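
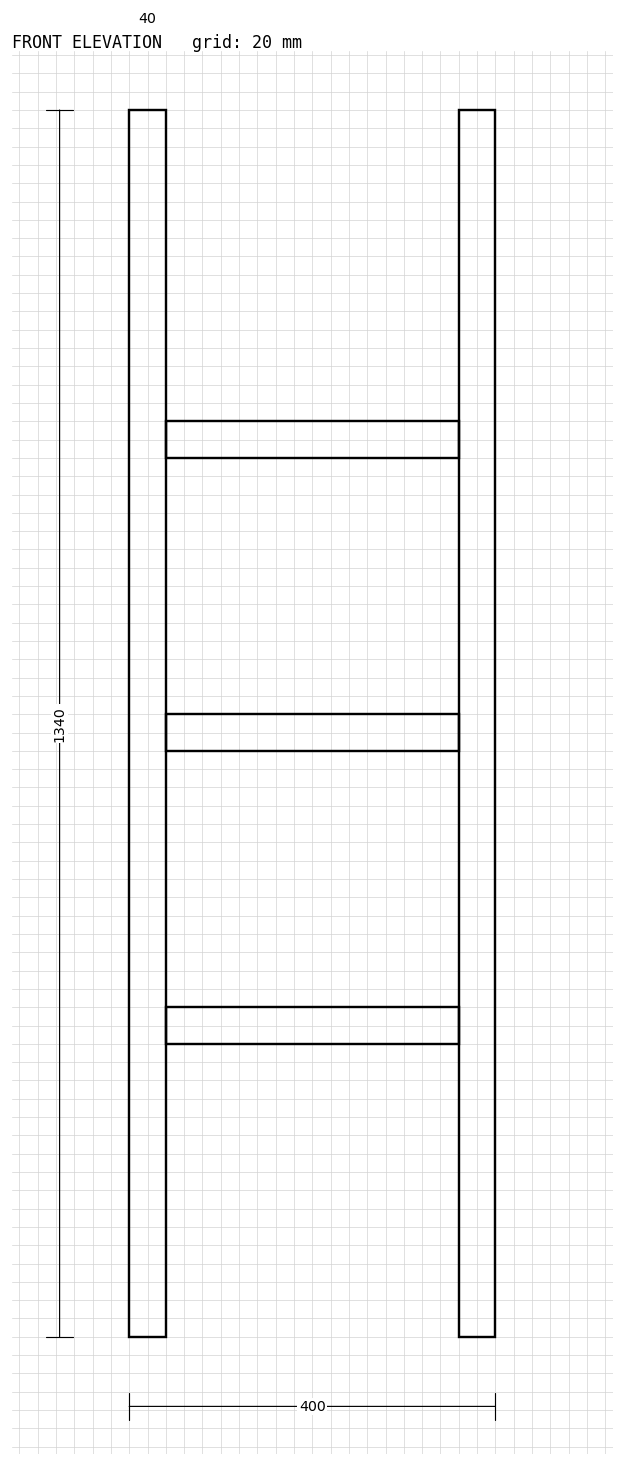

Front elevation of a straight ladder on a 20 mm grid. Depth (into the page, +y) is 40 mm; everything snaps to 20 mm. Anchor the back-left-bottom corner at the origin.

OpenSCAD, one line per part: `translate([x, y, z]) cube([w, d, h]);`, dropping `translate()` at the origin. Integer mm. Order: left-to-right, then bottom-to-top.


cube([40, 40, 1340]);
translate([40, 0, 320]) cube([320, 40, 40]);
translate([40, 0, 640]) cube([320, 40, 40]);
translate([40, 0, 960]) cube([320, 40, 40]);
translate([360, 0, 0]) cube([40, 40, 1340]);


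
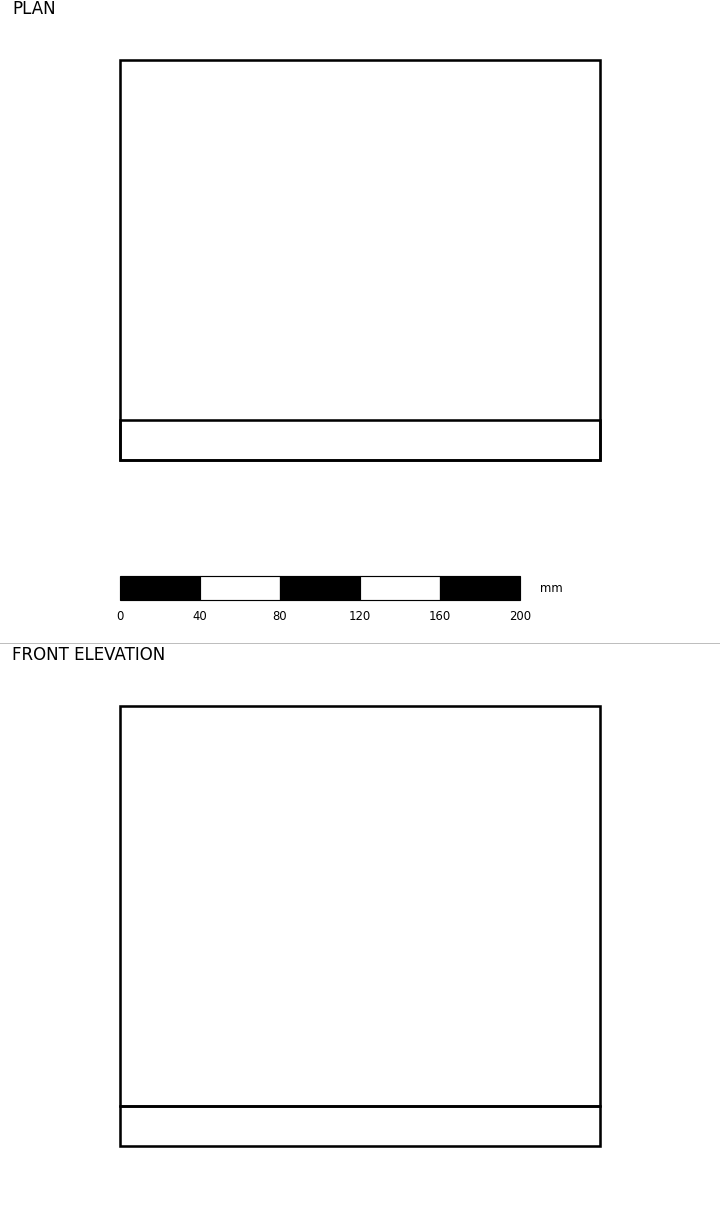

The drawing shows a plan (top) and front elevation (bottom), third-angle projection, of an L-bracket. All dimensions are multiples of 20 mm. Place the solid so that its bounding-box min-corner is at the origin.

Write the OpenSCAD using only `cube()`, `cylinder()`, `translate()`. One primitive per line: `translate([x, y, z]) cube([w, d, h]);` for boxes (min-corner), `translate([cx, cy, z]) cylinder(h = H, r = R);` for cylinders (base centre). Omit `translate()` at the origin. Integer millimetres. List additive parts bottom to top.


cube([240, 200, 20]);
translate([0, 0, 20]) cube([240, 20, 200]);


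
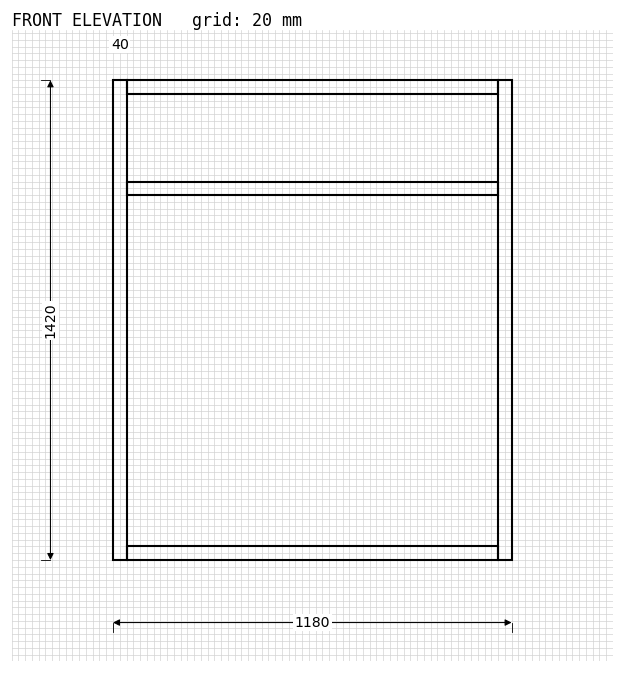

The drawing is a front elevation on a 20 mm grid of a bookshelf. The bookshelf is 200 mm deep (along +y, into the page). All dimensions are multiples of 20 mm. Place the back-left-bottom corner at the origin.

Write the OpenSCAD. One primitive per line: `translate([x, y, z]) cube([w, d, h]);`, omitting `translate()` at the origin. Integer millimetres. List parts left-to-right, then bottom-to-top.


cube([40, 200, 1420]);
translate([40, 0, 0]) cube([1100, 200, 40]);
translate([40, 0, 1080]) cube([1100, 200, 40]);
translate([40, 0, 1380]) cube([1100, 200, 40]);
translate([1140, 0, 0]) cube([40, 200, 1420]);


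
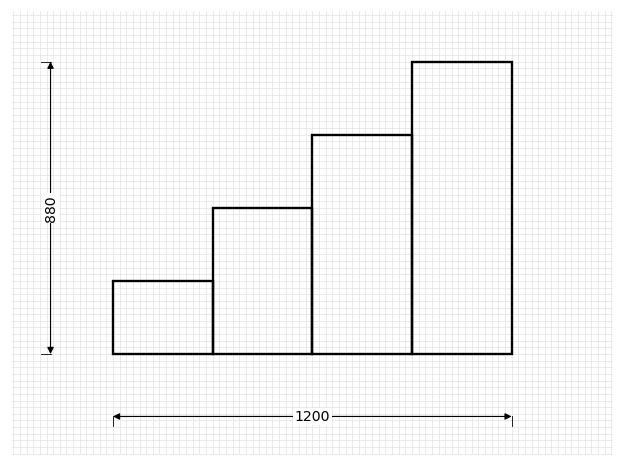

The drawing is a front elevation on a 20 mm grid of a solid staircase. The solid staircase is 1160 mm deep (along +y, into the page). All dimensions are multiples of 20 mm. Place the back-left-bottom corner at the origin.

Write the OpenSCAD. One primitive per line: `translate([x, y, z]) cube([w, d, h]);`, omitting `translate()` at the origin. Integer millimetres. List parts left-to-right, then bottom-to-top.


cube([300, 1160, 220]);
translate([300, 0, 0]) cube([300, 1160, 440]);
translate([600, 0, 0]) cube([300, 1160, 660]);
translate([900, 0, 0]) cube([300, 1160, 880]);


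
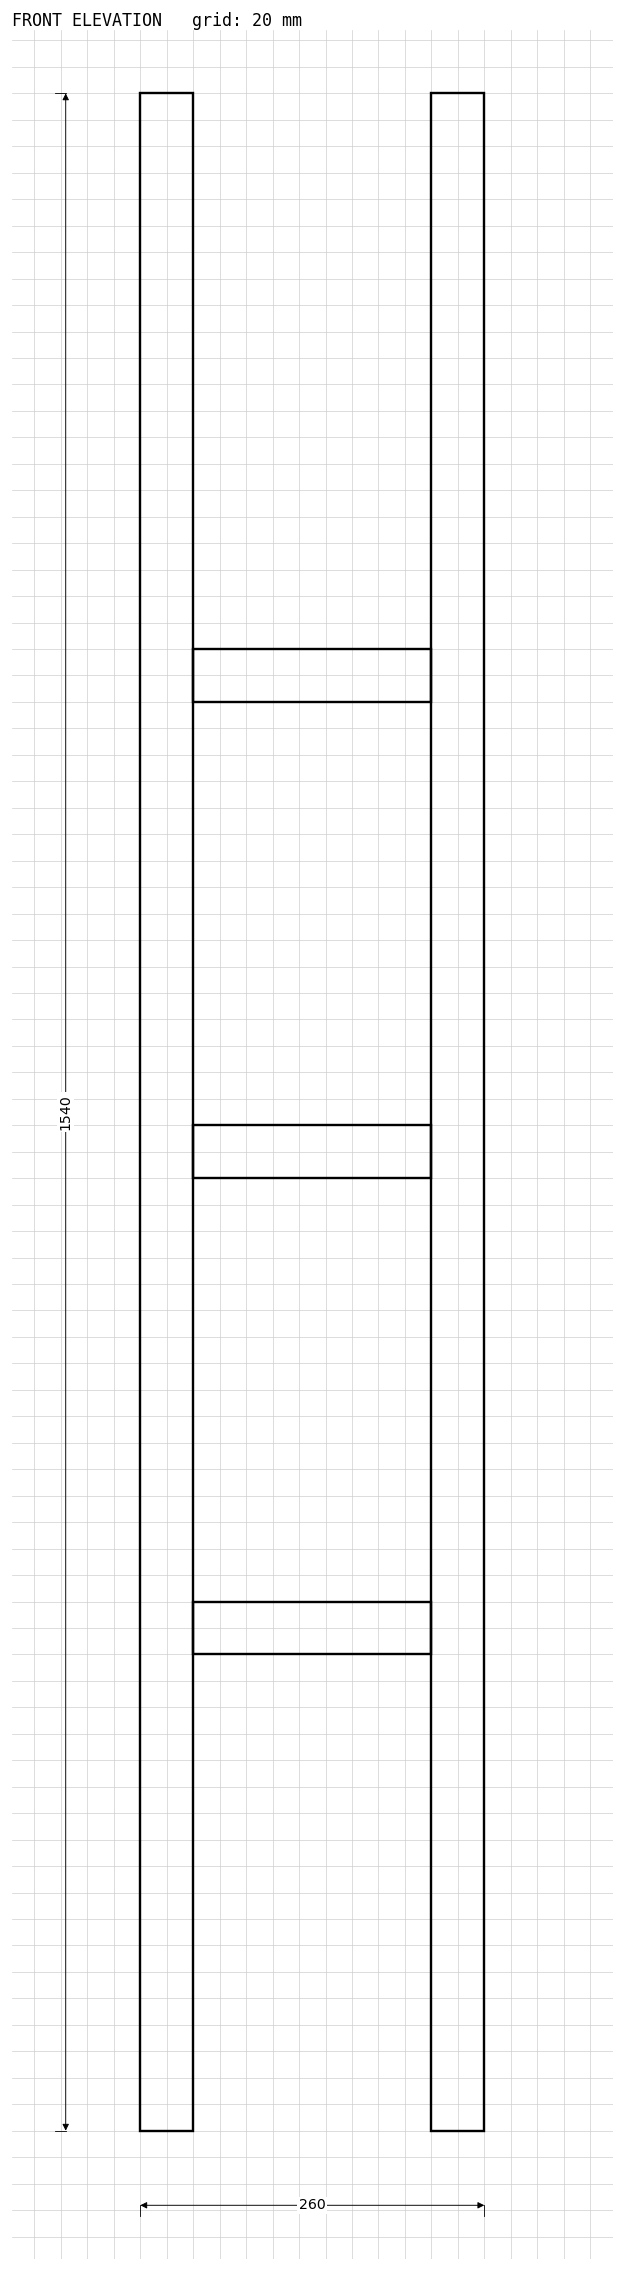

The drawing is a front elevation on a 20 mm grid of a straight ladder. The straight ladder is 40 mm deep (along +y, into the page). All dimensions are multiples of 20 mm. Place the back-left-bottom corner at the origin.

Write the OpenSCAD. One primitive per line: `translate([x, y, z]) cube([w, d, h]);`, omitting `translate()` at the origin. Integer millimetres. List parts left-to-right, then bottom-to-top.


cube([40, 40, 1540]);
translate([40, 0, 360]) cube([180, 40, 40]);
translate([40, 0, 720]) cube([180, 40, 40]);
translate([40, 0, 1080]) cube([180, 40, 40]);
translate([220, 0, 0]) cube([40, 40, 1540]);


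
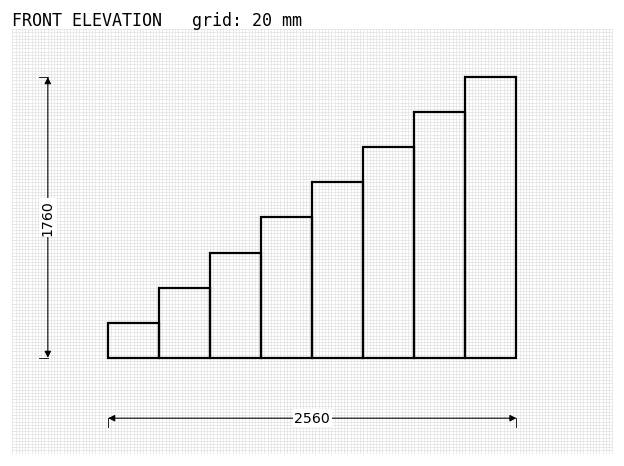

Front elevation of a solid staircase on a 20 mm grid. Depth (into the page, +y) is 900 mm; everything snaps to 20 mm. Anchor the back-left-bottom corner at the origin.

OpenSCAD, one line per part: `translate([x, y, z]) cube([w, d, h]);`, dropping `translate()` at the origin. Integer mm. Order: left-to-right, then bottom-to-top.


cube([320, 900, 220]);
translate([320, 0, 0]) cube([320, 900, 440]);
translate([640, 0, 0]) cube([320, 900, 660]);
translate([960, 0, 0]) cube([320, 900, 880]);
translate([1280, 0, 0]) cube([320, 900, 1100]);
translate([1600, 0, 0]) cube([320, 900, 1320]);
translate([1920, 0, 0]) cube([320, 900, 1540]);
translate([2240, 0, 0]) cube([320, 900, 1760]);


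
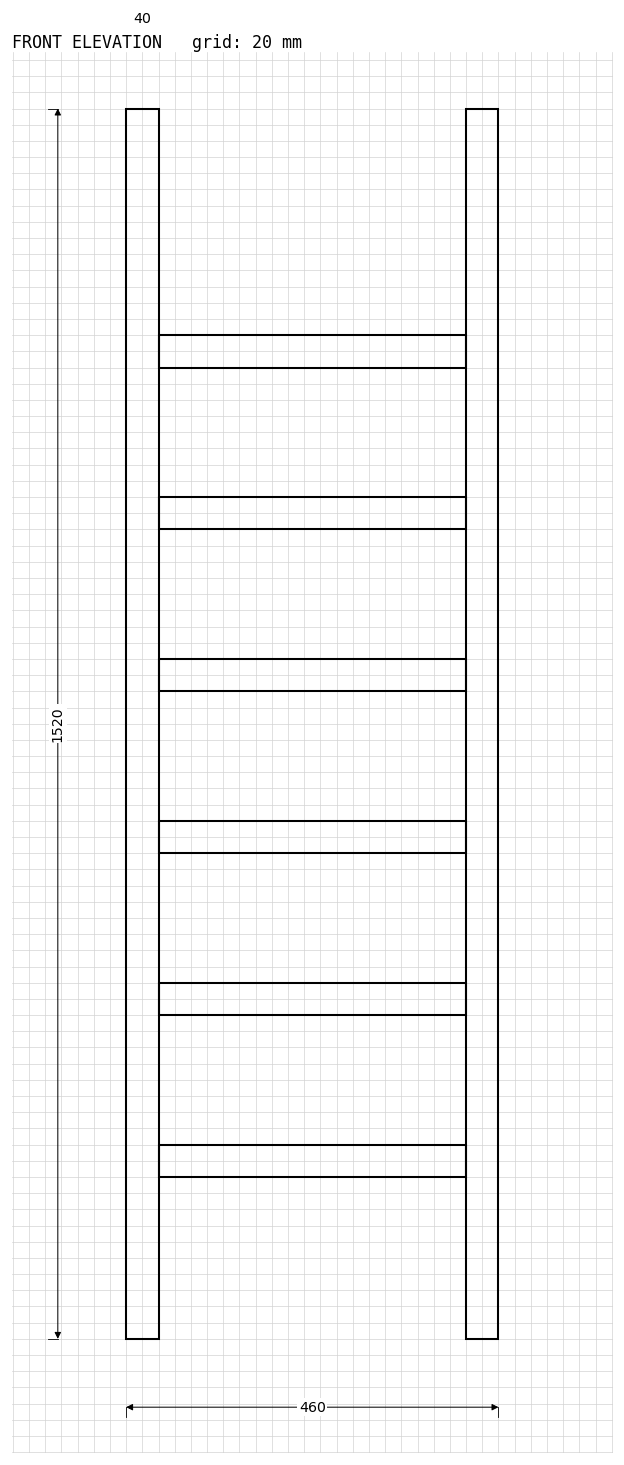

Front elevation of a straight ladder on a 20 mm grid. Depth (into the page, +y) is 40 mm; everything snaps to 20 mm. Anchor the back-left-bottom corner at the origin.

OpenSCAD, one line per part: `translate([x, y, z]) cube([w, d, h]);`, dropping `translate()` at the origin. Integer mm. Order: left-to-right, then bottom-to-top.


cube([40, 40, 1520]);
translate([40, 0, 200]) cube([380, 40, 40]);
translate([40, 0, 400]) cube([380, 40, 40]);
translate([40, 0, 600]) cube([380, 40, 40]);
translate([40, 0, 800]) cube([380, 40, 40]);
translate([40, 0, 1000]) cube([380, 40, 40]);
translate([40, 0, 1200]) cube([380, 40, 40]);
translate([420, 0, 0]) cube([40, 40, 1520]);


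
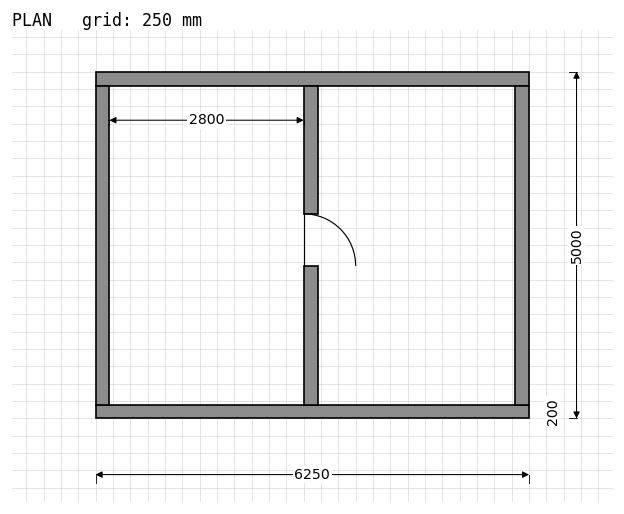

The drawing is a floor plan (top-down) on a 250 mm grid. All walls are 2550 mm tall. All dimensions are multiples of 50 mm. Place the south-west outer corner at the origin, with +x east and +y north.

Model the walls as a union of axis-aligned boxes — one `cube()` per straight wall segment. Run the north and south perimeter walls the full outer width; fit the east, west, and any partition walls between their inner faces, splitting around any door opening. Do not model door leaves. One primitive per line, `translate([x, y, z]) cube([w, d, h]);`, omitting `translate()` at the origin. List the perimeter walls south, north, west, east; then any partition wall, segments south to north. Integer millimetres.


cube([6250, 200, 2550]);
translate([0, 4800, 0]) cube([6250, 200, 2550]);
translate([0, 200, 0]) cube([200, 4600, 2550]);
translate([6050, 200, 0]) cube([200, 4600, 2550]);
translate([3000, 200, 0]) cube([200, 2000, 2550]);
translate([3000, 2950, 0]) cube([200, 1850, 2550]);


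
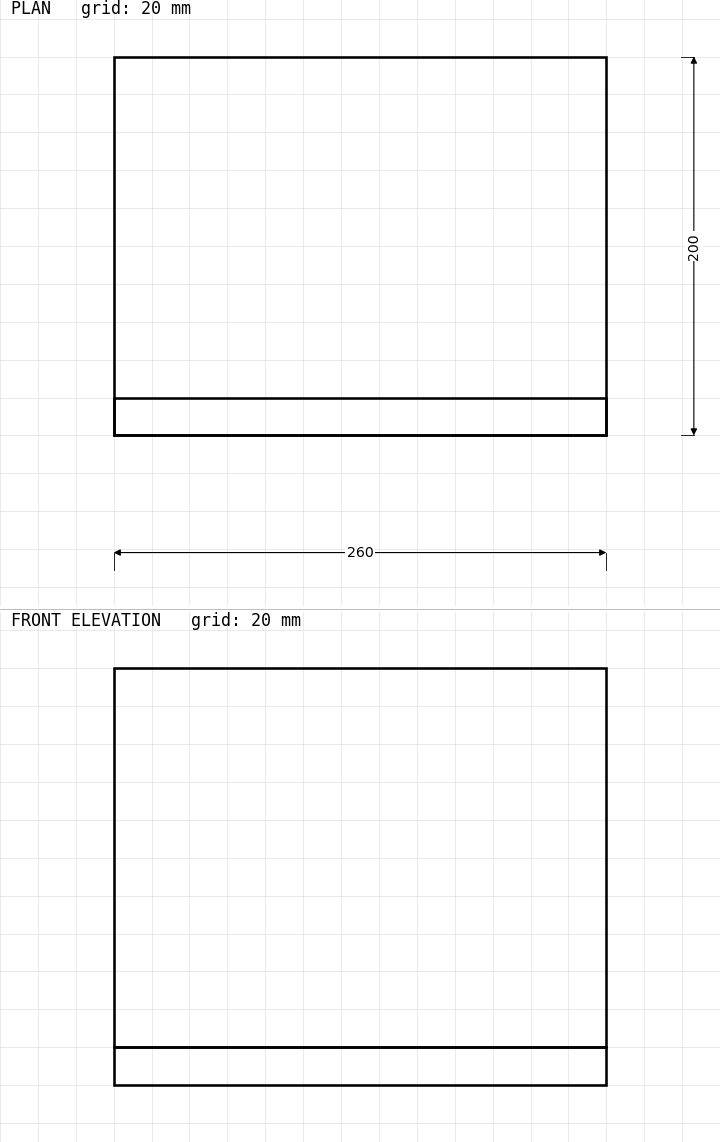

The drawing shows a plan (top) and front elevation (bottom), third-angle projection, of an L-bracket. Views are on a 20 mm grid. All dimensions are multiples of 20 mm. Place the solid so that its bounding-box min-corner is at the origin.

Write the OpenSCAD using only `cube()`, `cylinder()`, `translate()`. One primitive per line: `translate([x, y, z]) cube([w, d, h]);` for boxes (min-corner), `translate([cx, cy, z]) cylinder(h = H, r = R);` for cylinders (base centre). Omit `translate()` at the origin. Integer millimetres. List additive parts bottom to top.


cube([260, 200, 20]);
translate([0, 0, 20]) cube([260, 20, 200]);


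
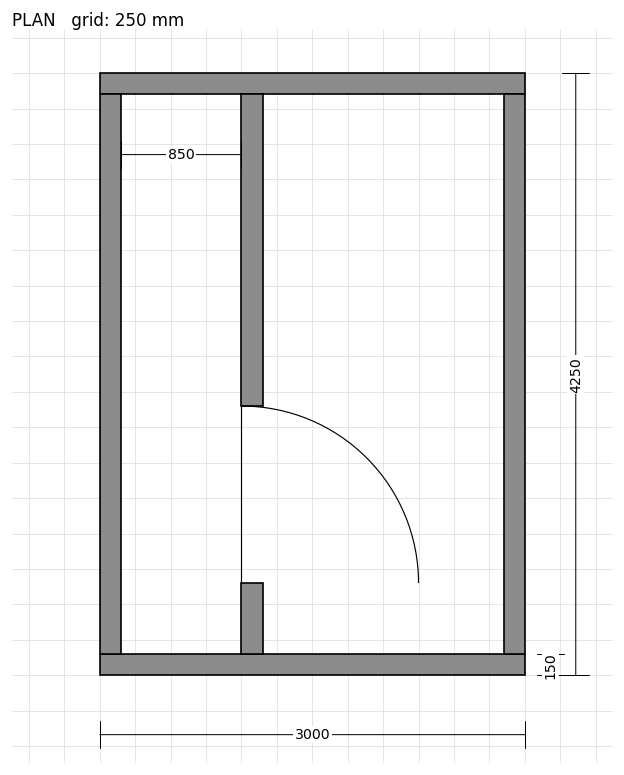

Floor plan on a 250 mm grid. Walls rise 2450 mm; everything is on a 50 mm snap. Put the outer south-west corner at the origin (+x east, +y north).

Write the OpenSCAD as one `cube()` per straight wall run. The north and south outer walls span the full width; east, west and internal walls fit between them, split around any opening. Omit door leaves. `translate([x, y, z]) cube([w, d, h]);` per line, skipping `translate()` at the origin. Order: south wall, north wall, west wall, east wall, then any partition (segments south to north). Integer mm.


cube([3000, 150, 2450]);
translate([0, 4100, 0]) cube([3000, 150, 2450]);
translate([0, 150, 0]) cube([150, 3950, 2450]);
translate([2850, 150, 0]) cube([150, 3950, 2450]);
translate([1000, 150, 0]) cube([150, 500, 2450]);
translate([1000, 1900, 0]) cube([150, 2200, 2450]);


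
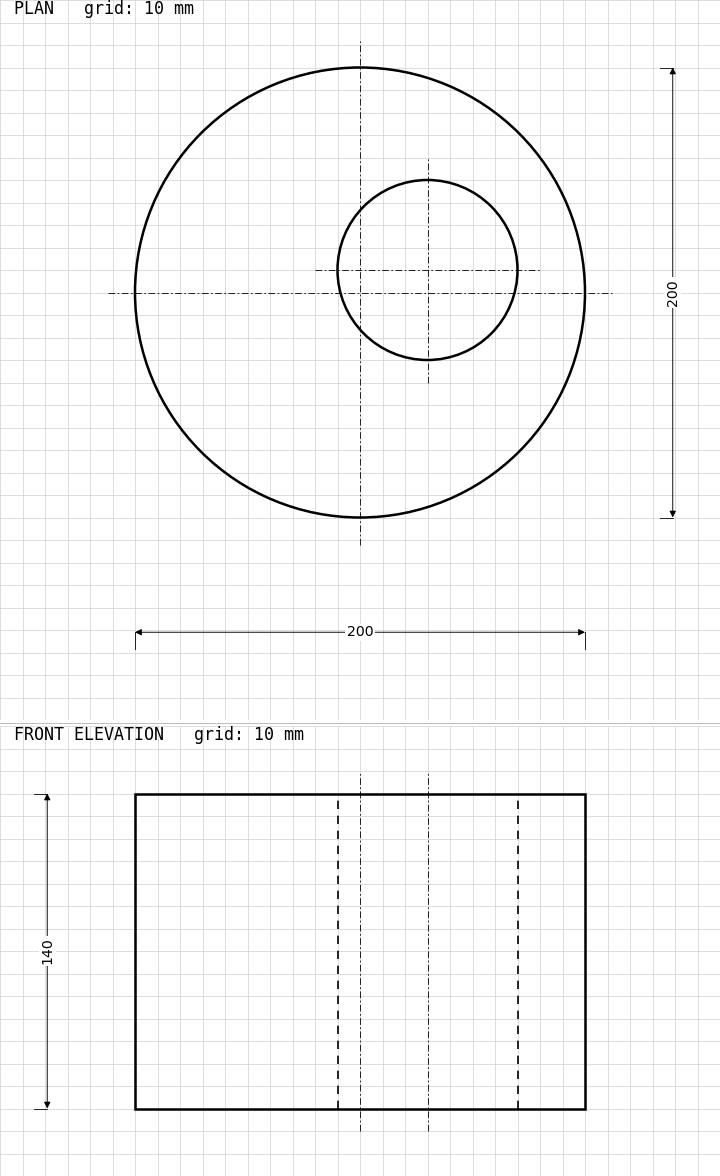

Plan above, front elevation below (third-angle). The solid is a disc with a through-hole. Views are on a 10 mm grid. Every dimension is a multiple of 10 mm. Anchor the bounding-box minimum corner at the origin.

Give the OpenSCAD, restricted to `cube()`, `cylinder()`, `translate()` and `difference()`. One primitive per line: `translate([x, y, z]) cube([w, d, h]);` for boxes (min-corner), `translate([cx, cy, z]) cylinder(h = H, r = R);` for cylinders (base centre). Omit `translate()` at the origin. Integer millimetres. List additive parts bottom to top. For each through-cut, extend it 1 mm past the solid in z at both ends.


difference() {
  translate([100, 100, 0]) cylinder(h = 140, r = 100);
  translate([130, 110, -1]) cylinder(h = 142, r = 40);
}


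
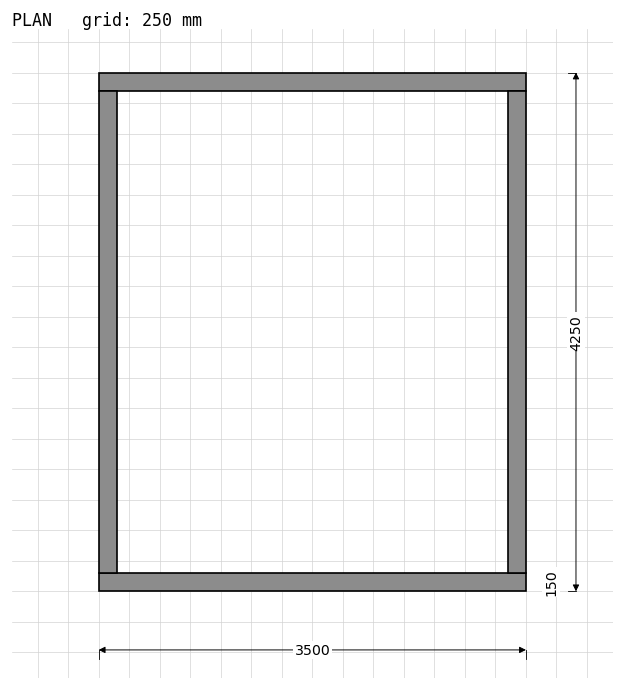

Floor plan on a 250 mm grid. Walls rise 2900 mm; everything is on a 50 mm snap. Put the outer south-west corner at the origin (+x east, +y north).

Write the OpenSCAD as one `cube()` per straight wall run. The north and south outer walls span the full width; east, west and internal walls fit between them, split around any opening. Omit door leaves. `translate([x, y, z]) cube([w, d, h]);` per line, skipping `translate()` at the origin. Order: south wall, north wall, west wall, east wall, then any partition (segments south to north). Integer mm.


cube([3500, 150, 2900]);
translate([0, 4100, 0]) cube([3500, 150, 2900]);
translate([0, 150, 0]) cube([150, 3950, 2900]);
translate([3350, 150, 0]) cube([150, 3950, 2900]);


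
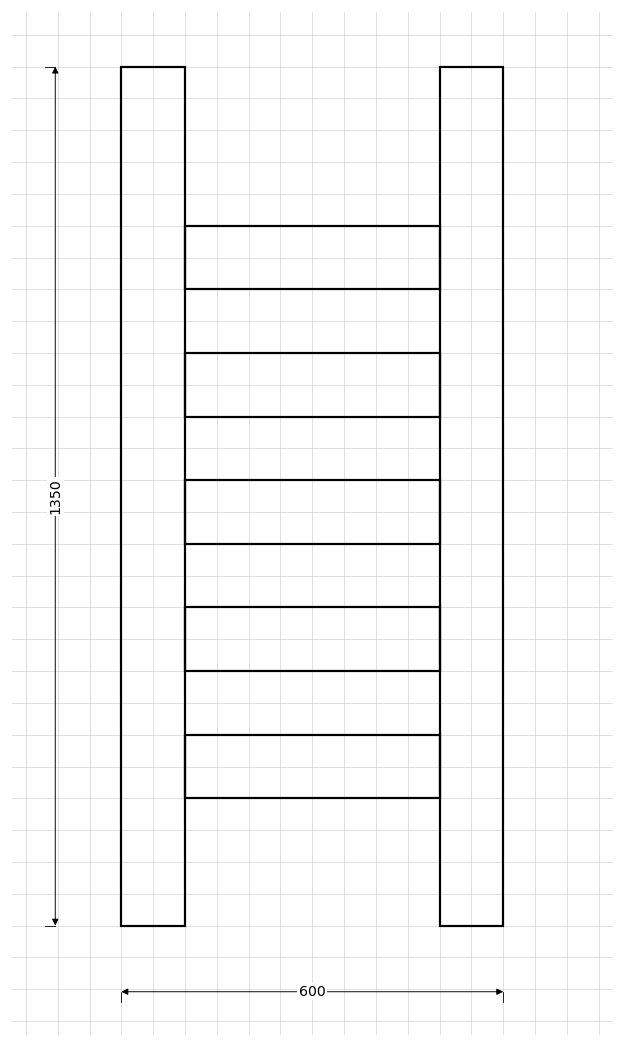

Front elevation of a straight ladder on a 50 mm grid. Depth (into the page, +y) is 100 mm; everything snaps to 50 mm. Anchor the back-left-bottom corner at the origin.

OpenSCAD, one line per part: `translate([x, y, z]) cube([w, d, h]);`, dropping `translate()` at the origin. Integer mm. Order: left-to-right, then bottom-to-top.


cube([100, 100, 1350]);
translate([100, 0, 200]) cube([400, 100, 100]);
translate([100, 0, 400]) cube([400, 100, 100]);
translate([100, 0, 600]) cube([400, 100, 100]);
translate([100, 0, 800]) cube([400, 100, 100]);
translate([100, 0, 1000]) cube([400, 100, 100]);
translate([500, 0, 0]) cube([100, 100, 1350]);


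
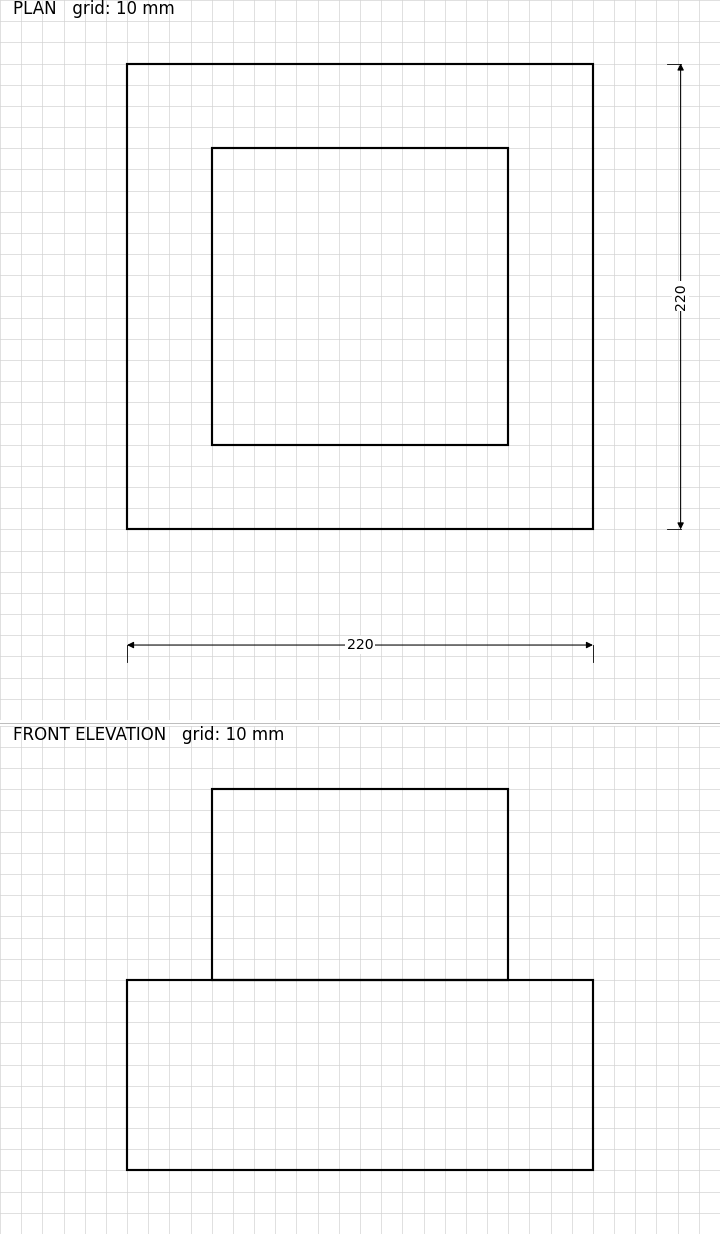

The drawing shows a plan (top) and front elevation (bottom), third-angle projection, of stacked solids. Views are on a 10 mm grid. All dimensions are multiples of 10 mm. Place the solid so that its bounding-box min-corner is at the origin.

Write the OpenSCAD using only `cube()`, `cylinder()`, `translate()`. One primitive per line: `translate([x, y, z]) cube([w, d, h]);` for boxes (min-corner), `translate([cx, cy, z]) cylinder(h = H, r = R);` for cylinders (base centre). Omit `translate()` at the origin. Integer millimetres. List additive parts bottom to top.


cube([220, 220, 90]);
translate([40, 40, 90]) cube([140, 140, 90]);


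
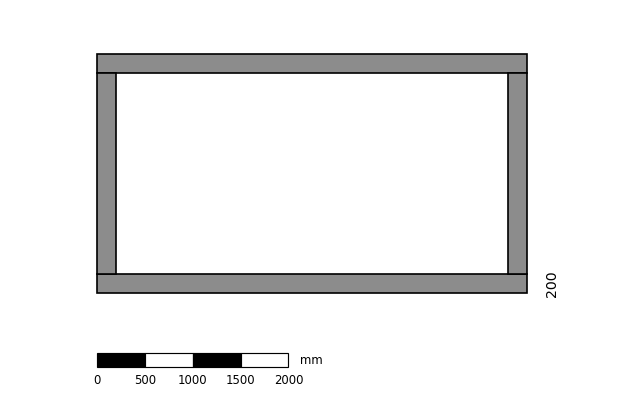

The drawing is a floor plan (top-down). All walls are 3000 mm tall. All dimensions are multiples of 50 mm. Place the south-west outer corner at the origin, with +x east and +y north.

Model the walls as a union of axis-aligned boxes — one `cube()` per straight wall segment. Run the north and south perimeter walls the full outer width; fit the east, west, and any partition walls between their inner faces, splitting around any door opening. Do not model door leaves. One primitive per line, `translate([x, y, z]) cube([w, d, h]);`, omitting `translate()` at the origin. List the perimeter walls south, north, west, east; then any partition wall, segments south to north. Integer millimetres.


cube([4500, 200, 3000]);
translate([0, 2300, 0]) cube([4500, 200, 3000]);
translate([0, 200, 0]) cube([200, 2100, 3000]);
translate([4300, 200, 0]) cube([200, 2100, 3000]);


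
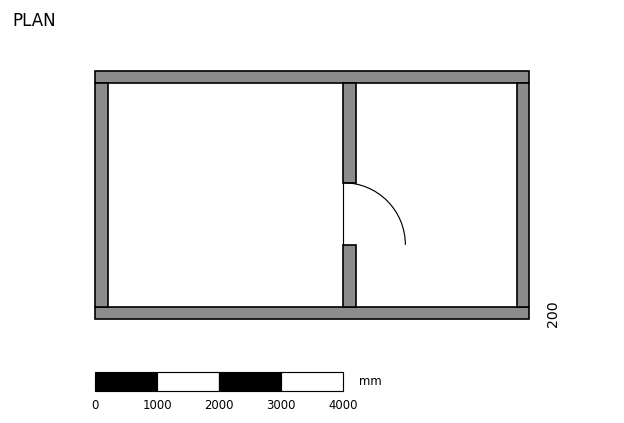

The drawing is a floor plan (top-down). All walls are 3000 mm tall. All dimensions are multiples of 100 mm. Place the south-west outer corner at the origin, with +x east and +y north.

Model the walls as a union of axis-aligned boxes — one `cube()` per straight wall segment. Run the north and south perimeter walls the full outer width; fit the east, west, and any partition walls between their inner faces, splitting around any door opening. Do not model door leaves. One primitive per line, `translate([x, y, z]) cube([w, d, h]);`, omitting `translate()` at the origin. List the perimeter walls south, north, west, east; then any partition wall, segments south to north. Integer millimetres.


cube([7000, 200, 3000]);
translate([0, 3800, 0]) cube([7000, 200, 3000]);
translate([0, 200, 0]) cube([200, 3600, 3000]);
translate([6800, 200, 0]) cube([200, 3600, 3000]);
translate([4000, 200, 0]) cube([200, 1000, 3000]);
translate([4000, 2200, 0]) cube([200, 1600, 3000]);


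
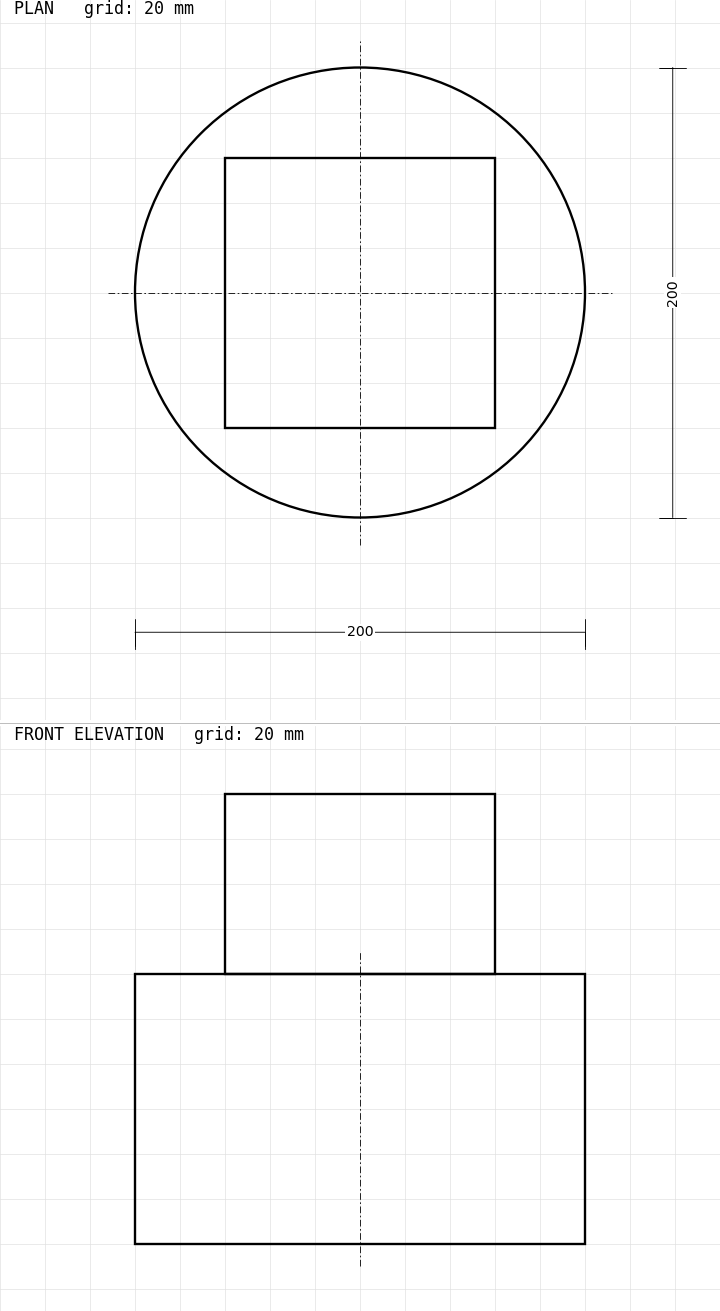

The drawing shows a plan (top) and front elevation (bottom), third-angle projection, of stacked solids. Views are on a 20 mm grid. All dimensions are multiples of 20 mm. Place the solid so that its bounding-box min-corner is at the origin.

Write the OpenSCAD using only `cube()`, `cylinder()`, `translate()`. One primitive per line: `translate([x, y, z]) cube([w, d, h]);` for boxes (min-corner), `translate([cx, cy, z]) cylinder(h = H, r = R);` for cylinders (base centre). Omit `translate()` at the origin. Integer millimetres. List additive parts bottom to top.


translate([100, 100, 0]) cylinder(h = 120, r = 100);
translate([40, 40, 120]) cube([120, 120, 80]);


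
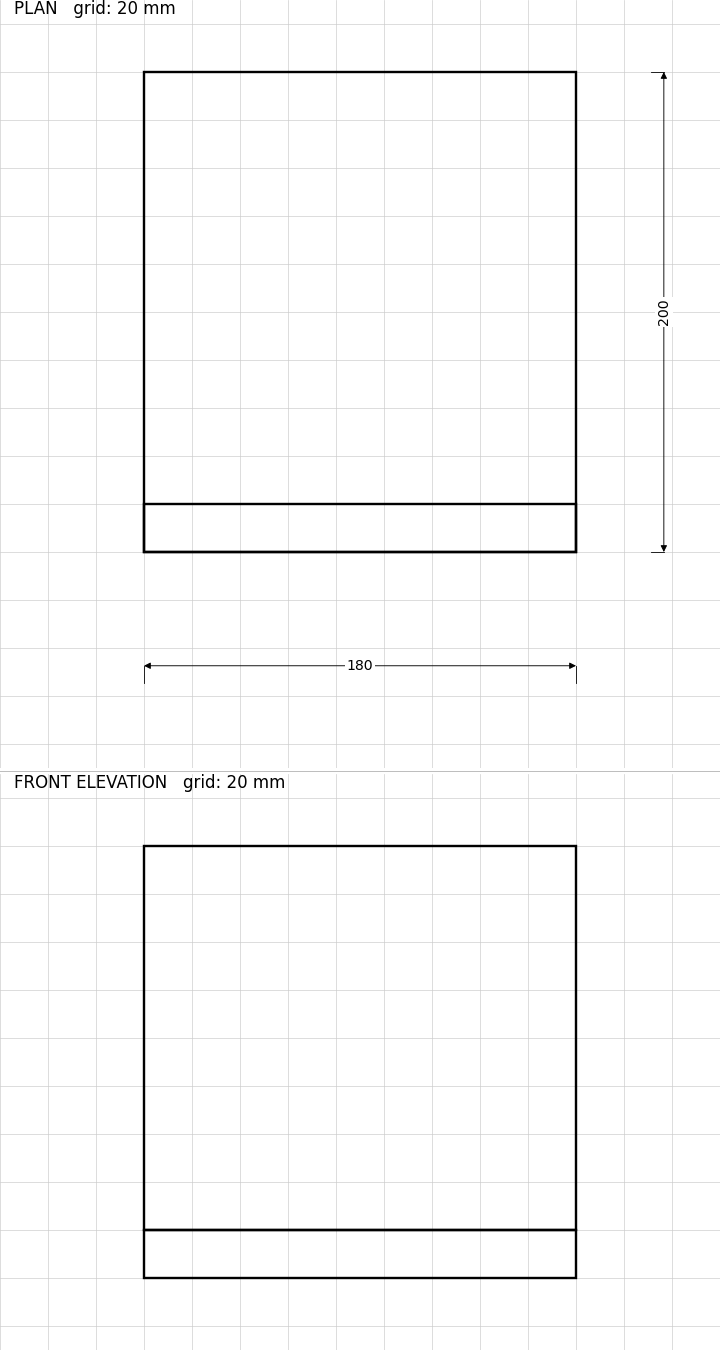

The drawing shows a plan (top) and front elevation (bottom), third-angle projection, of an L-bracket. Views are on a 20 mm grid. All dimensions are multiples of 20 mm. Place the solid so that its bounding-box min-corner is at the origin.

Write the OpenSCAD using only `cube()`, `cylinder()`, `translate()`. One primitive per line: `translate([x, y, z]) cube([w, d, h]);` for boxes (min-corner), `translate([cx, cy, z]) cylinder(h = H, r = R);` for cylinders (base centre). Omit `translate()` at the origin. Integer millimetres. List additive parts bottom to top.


cube([180, 200, 20]);
translate([0, 0, 20]) cube([180, 20, 160]);


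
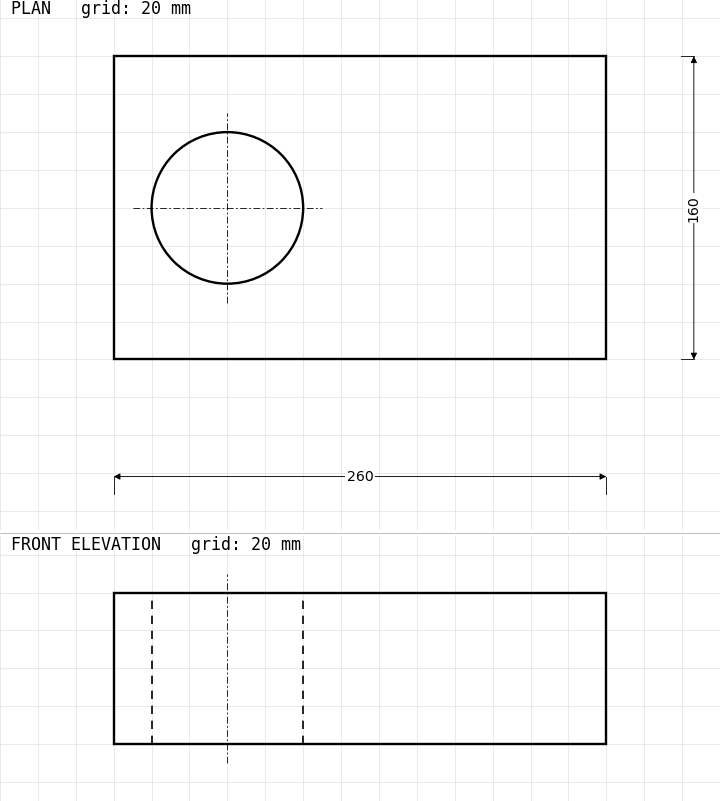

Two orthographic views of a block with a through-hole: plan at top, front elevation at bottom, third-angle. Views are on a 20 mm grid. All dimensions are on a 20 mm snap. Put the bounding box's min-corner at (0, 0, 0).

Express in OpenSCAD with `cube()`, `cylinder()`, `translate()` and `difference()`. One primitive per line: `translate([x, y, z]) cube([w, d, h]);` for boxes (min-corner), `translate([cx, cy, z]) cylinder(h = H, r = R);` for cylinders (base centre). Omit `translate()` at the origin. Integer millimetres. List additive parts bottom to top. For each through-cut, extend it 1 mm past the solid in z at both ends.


difference() {
  cube([260, 160, 80]);
  translate([60, 80, -1]) cylinder(h = 82, r = 40);
}


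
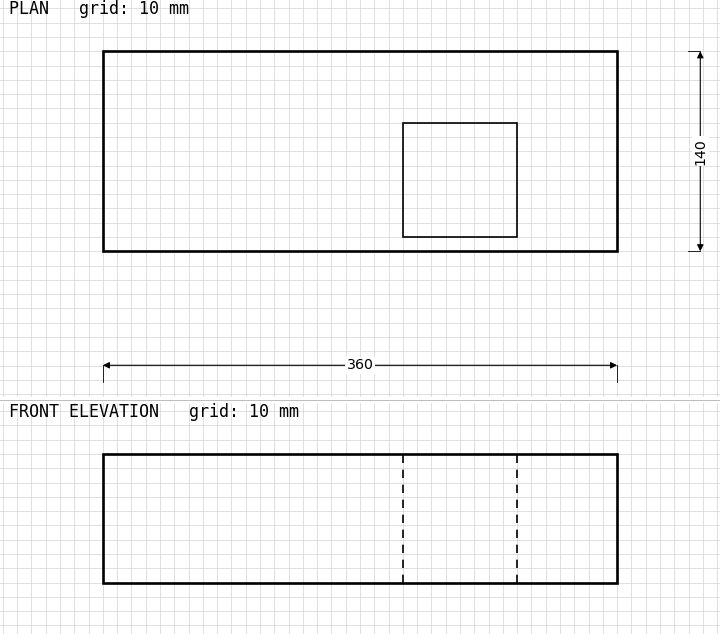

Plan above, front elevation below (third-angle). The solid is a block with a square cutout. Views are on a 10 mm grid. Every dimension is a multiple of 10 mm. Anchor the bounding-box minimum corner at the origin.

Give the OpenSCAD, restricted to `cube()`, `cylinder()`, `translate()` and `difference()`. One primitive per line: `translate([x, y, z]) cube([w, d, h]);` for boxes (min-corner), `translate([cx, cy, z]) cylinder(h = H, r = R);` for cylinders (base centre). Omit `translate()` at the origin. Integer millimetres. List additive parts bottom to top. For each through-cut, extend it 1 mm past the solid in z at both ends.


difference() {
  cube([360, 140, 90]);
  translate([210, 10, -1]) cube([80, 80, 92]);
}


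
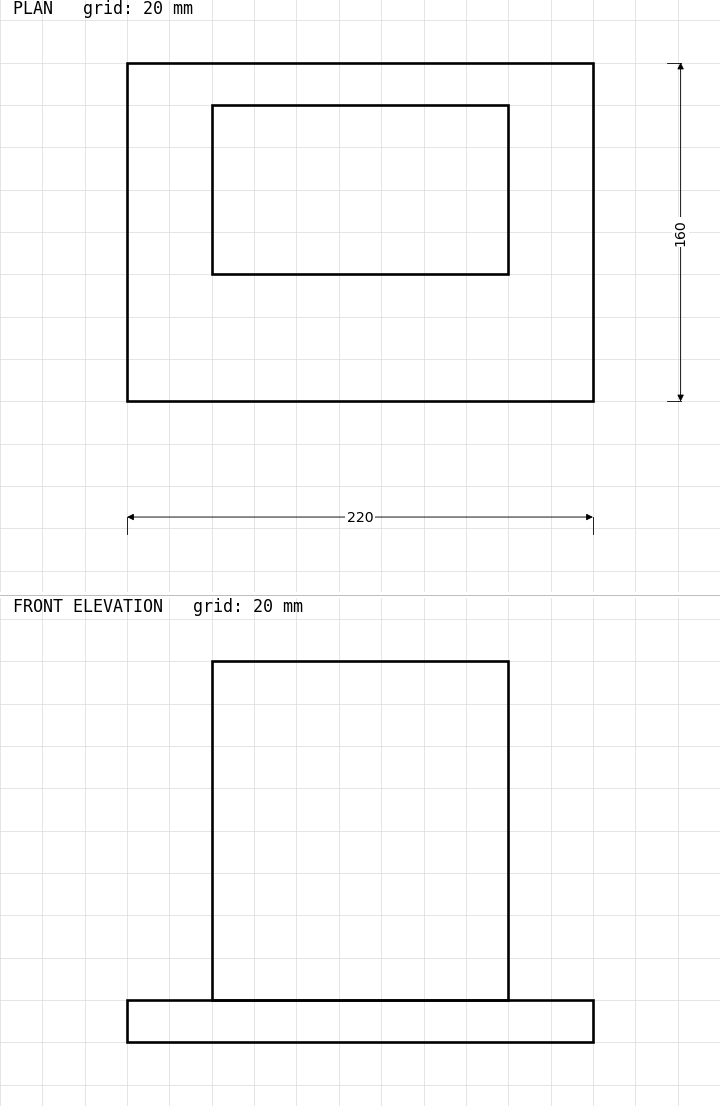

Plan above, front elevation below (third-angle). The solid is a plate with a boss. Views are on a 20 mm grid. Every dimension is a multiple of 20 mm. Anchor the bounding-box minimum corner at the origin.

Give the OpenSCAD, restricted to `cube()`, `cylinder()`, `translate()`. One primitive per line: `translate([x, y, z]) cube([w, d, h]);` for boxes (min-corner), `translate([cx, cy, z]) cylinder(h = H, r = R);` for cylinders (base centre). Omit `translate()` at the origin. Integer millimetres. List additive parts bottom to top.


cube([220, 160, 20]);
translate([40, 60, 20]) cube([140, 80, 160]);


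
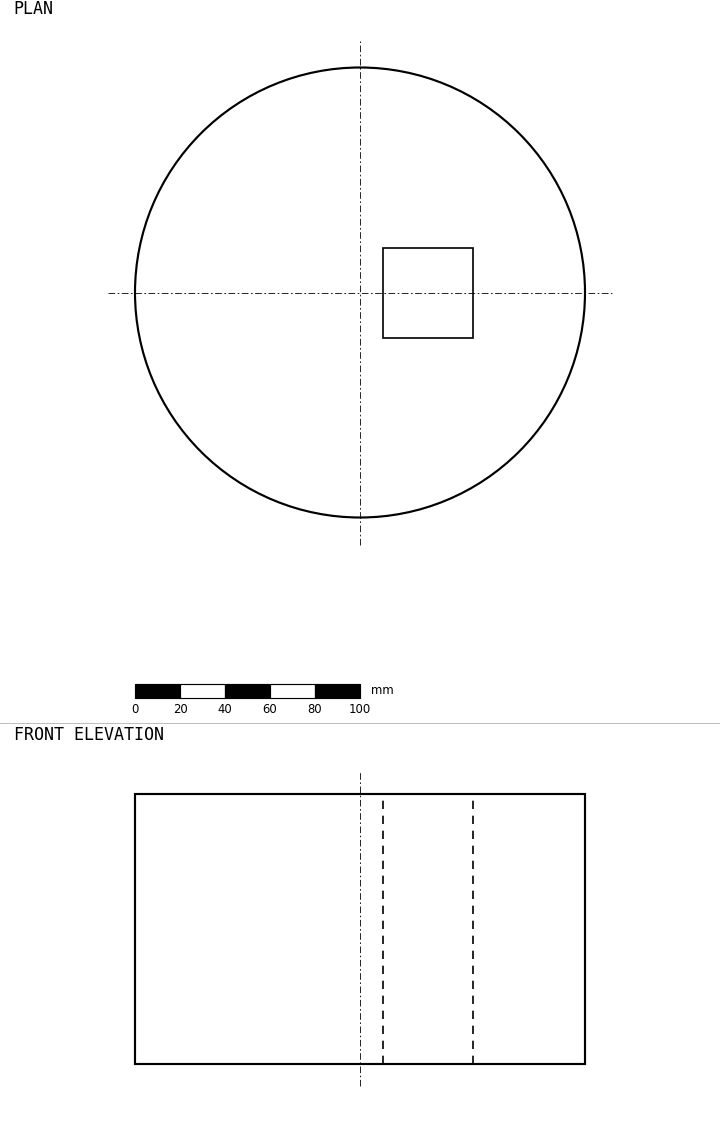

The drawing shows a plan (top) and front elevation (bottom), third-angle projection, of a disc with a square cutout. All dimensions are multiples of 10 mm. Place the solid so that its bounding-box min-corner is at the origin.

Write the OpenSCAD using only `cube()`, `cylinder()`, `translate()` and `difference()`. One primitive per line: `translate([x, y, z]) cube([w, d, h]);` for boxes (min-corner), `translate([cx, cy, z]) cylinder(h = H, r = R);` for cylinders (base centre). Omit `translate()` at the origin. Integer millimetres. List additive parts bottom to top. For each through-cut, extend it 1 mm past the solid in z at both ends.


difference() {
  translate([100, 100, 0]) cylinder(h = 120, r = 100);
  translate([110, 80, -1]) cube([40, 40, 122]);
}


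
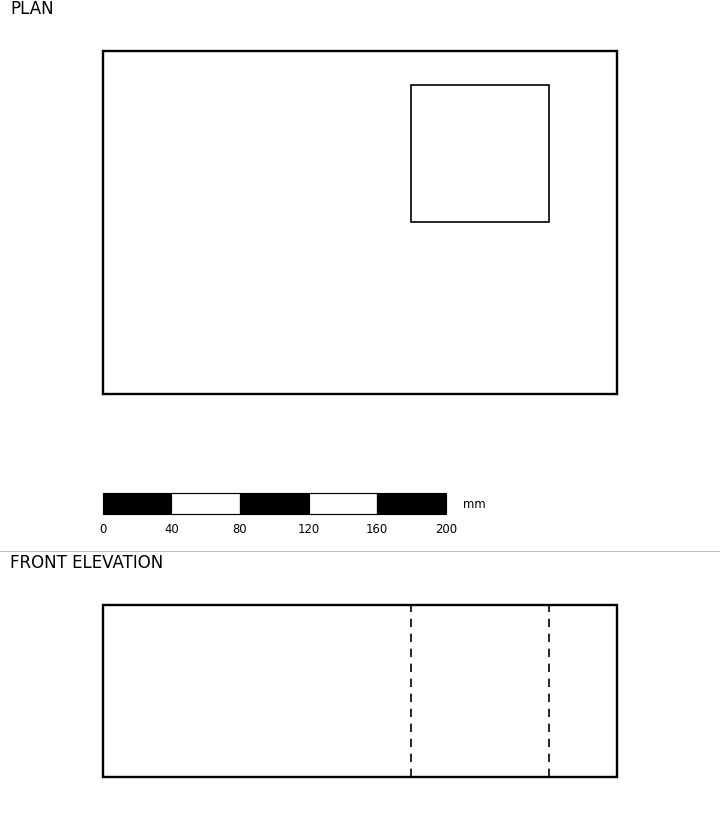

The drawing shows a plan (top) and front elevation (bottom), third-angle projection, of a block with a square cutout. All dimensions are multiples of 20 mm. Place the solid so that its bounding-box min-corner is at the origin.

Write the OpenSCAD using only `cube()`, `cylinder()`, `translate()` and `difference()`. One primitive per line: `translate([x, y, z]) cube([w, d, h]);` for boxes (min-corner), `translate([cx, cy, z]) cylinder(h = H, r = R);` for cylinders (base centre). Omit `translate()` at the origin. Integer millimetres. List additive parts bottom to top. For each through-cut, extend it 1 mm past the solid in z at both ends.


difference() {
  cube([300, 200, 100]);
  translate([180, 100, -1]) cube([80, 80, 102]);
}


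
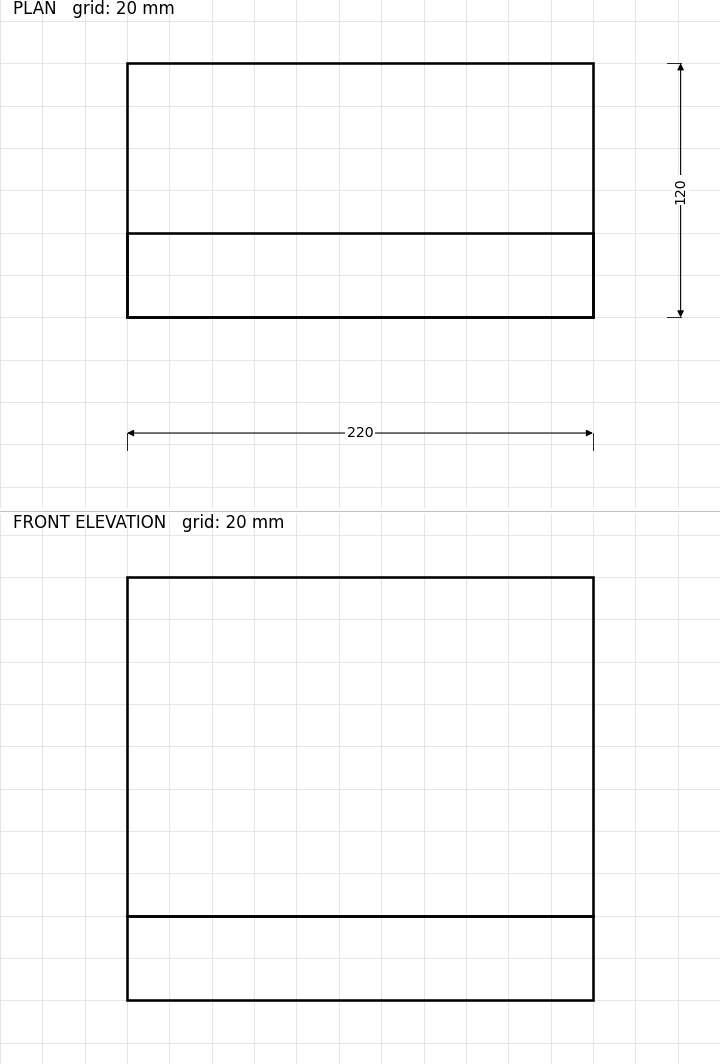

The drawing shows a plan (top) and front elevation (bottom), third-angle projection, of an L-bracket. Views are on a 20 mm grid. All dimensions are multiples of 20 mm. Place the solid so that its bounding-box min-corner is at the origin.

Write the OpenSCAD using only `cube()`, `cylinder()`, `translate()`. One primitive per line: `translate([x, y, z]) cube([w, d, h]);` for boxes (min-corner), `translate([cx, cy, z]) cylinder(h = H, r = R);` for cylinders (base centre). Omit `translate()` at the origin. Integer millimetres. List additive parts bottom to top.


cube([220, 120, 40]);
translate([0, 0, 40]) cube([220, 40, 160]);


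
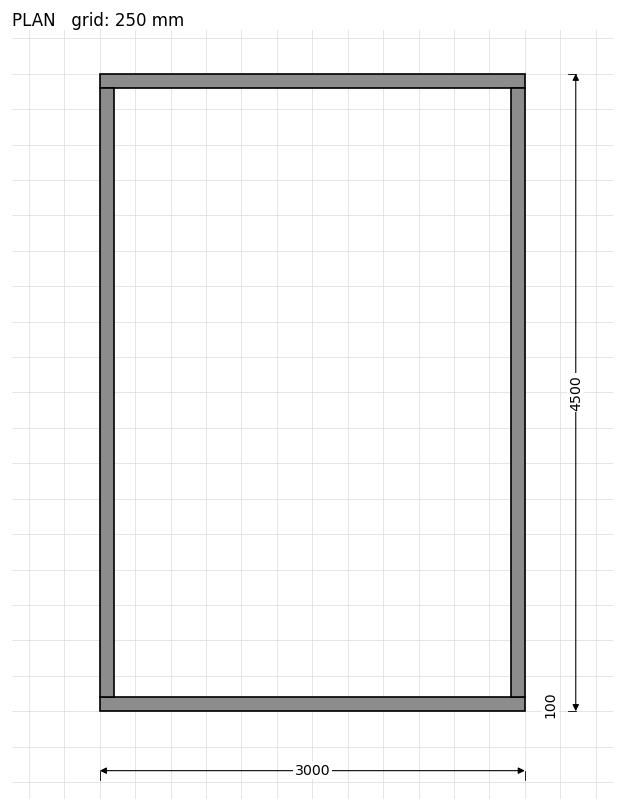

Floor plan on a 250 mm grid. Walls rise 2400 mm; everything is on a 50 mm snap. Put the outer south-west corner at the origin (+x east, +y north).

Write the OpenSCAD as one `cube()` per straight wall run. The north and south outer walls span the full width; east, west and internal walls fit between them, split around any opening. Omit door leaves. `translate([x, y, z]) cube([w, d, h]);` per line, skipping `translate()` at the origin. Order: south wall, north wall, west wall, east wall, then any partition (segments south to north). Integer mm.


cube([3000, 100, 2400]);
translate([0, 4400, 0]) cube([3000, 100, 2400]);
translate([0, 100, 0]) cube([100, 4300, 2400]);
translate([2900, 100, 0]) cube([100, 4300, 2400]);


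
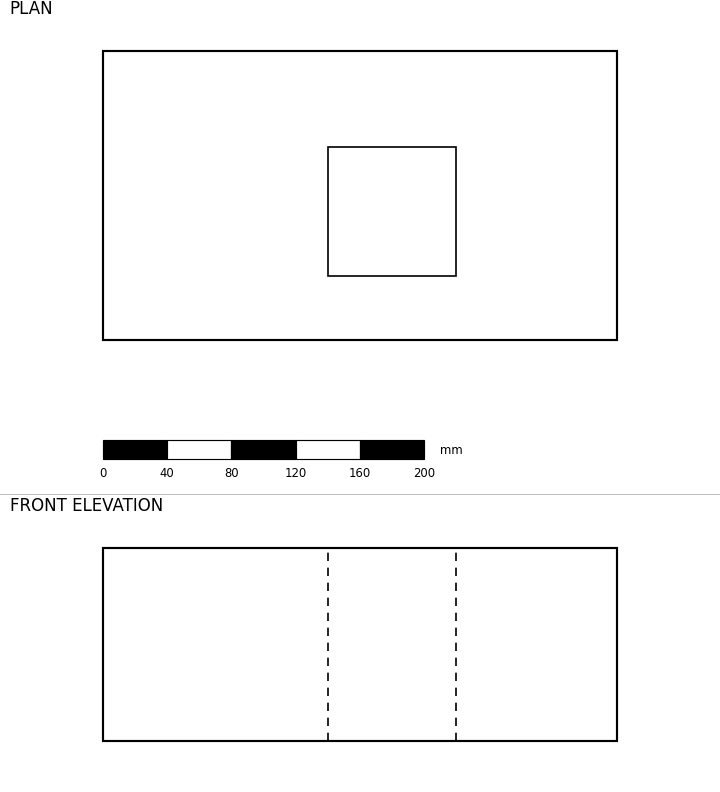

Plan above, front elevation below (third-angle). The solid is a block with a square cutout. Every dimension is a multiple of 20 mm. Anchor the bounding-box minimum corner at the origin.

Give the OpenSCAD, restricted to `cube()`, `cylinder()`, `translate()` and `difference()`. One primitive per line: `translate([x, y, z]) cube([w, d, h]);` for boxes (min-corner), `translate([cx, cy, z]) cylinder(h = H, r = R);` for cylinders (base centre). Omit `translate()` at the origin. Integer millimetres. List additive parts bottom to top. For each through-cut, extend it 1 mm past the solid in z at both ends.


difference() {
  cube([320, 180, 120]);
  translate([140, 40, -1]) cube([80, 80, 122]);
}


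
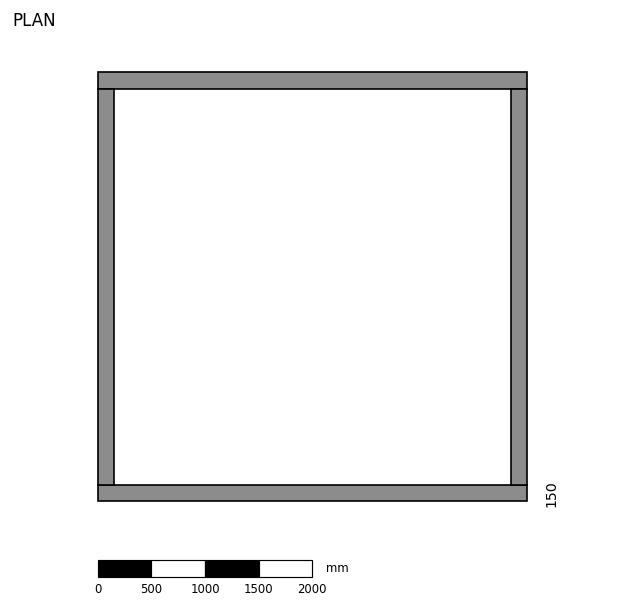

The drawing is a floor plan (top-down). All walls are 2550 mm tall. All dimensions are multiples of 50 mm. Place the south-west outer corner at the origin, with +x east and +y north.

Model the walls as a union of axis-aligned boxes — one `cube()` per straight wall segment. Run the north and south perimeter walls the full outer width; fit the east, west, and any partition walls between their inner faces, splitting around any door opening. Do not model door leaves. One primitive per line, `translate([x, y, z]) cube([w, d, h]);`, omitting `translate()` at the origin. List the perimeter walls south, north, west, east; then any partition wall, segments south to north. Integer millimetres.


cube([4000, 150, 2550]);
translate([0, 3850, 0]) cube([4000, 150, 2550]);
translate([0, 150, 0]) cube([150, 3700, 2550]);
translate([3850, 150, 0]) cube([150, 3700, 2550]);


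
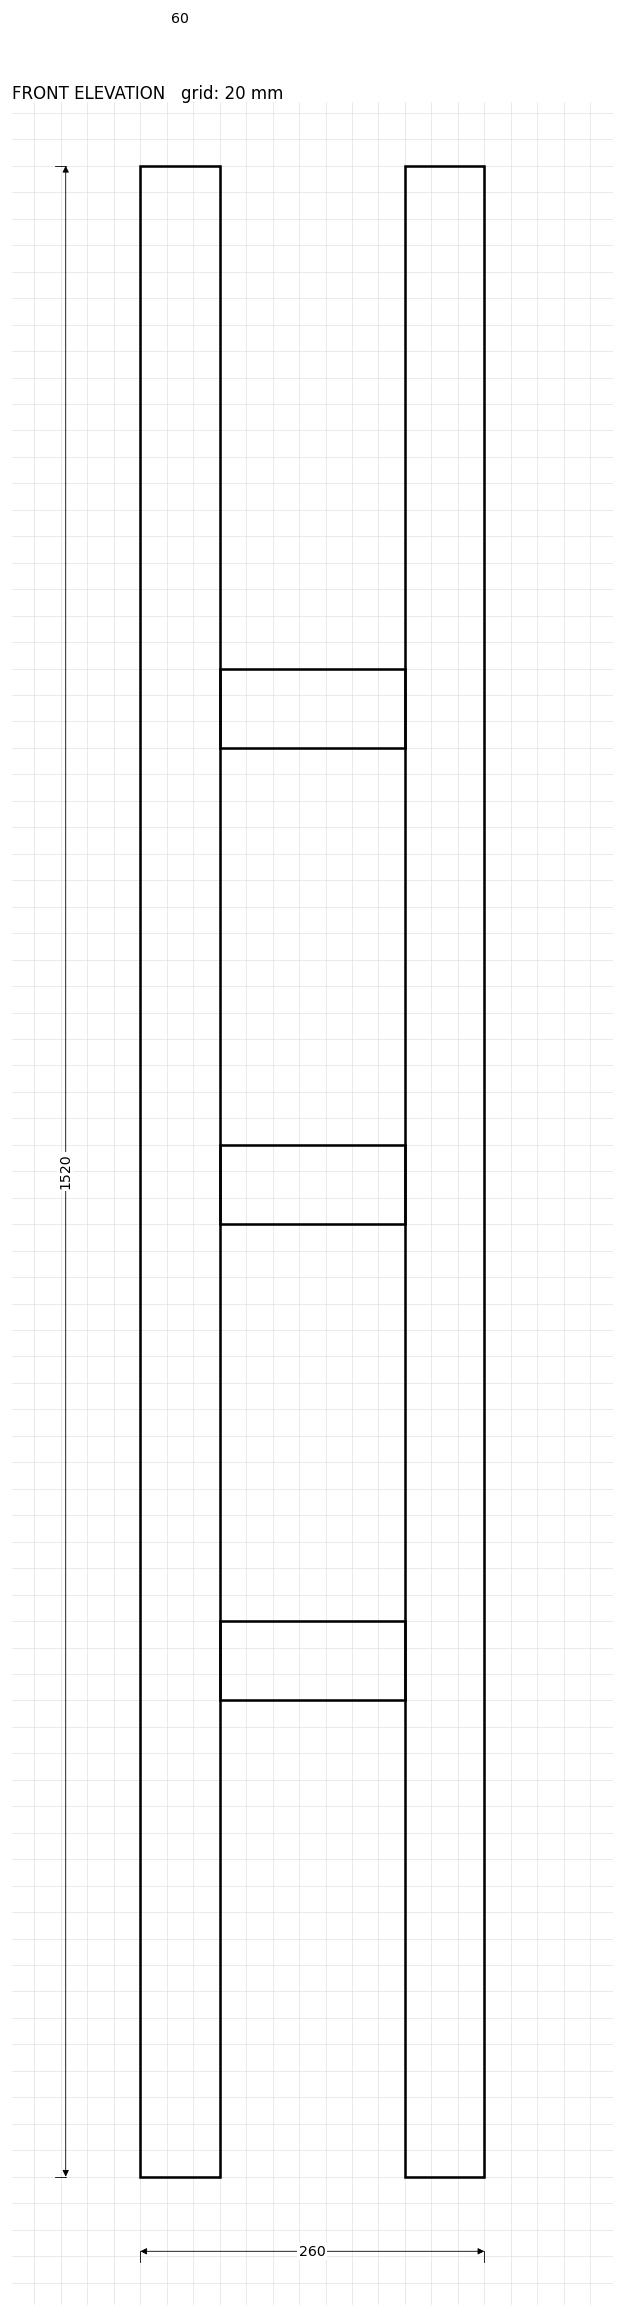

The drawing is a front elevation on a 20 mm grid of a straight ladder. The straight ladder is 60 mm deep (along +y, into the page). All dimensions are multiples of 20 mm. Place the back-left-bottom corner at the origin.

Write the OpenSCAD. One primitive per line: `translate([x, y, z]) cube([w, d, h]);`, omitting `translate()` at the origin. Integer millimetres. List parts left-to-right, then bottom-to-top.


cube([60, 60, 1520]);
translate([60, 0, 360]) cube([140, 60, 60]);
translate([60, 0, 720]) cube([140, 60, 60]);
translate([60, 0, 1080]) cube([140, 60, 60]);
translate([200, 0, 0]) cube([60, 60, 1520]);


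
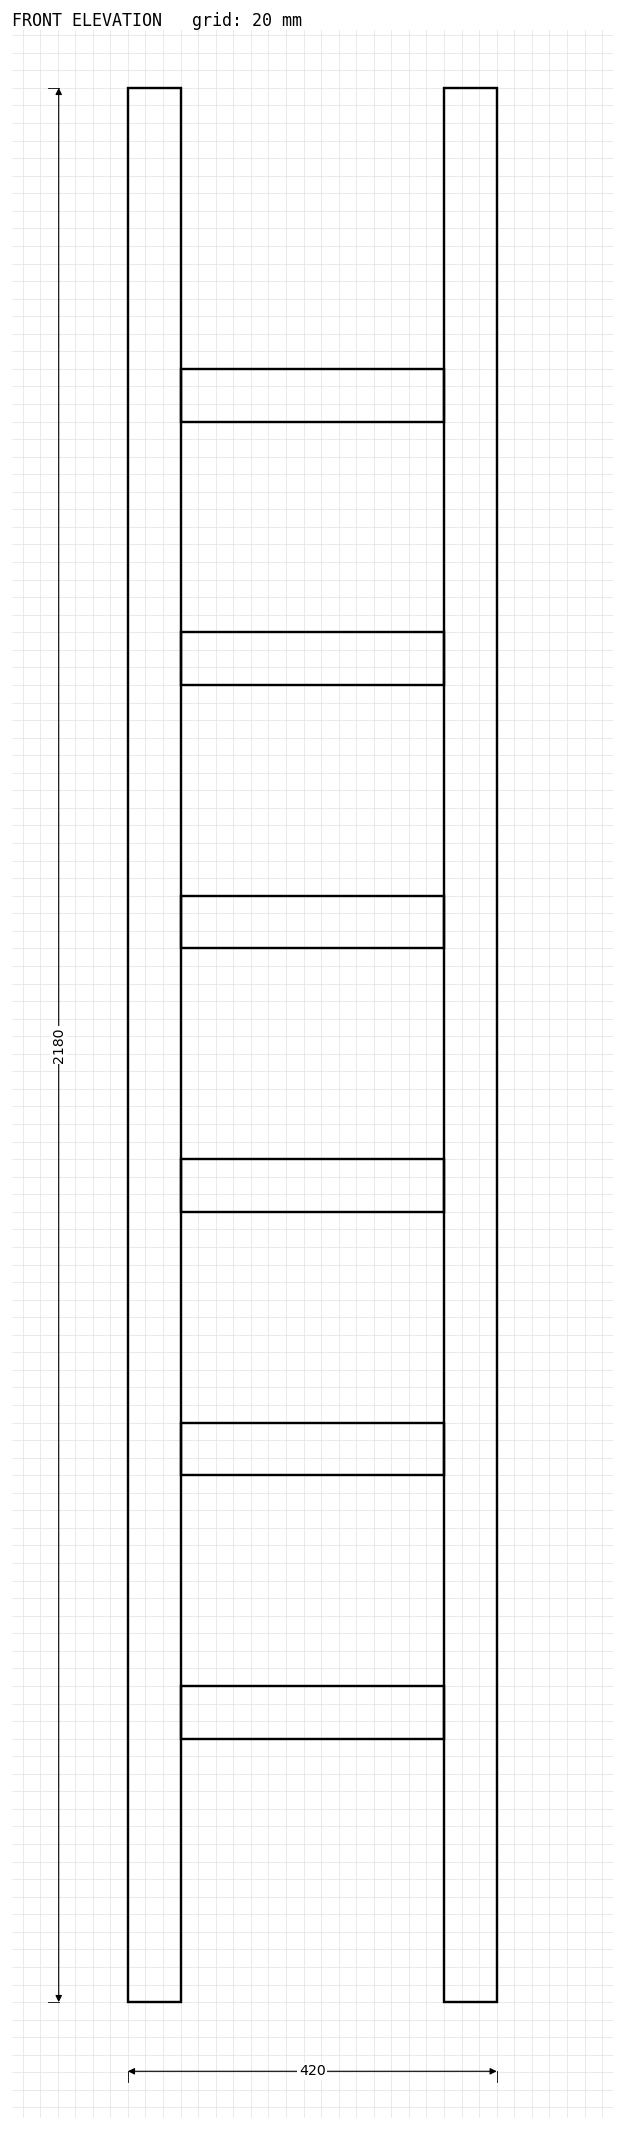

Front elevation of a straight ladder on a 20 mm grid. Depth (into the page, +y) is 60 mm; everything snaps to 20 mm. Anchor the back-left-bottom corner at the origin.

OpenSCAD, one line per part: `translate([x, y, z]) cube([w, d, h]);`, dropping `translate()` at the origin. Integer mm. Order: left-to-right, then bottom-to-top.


cube([60, 60, 2180]);
translate([60, 0, 300]) cube([300, 60, 60]);
translate([60, 0, 600]) cube([300, 60, 60]);
translate([60, 0, 900]) cube([300, 60, 60]);
translate([60, 0, 1200]) cube([300, 60, 60]);
translate([60, 0, 1500]) cube([300, 60, 60]);
translate([60, 0, 1800]) cube([300, 60, 60]);
translate([360, 0, 0]) cube([60, 60, 2180]);


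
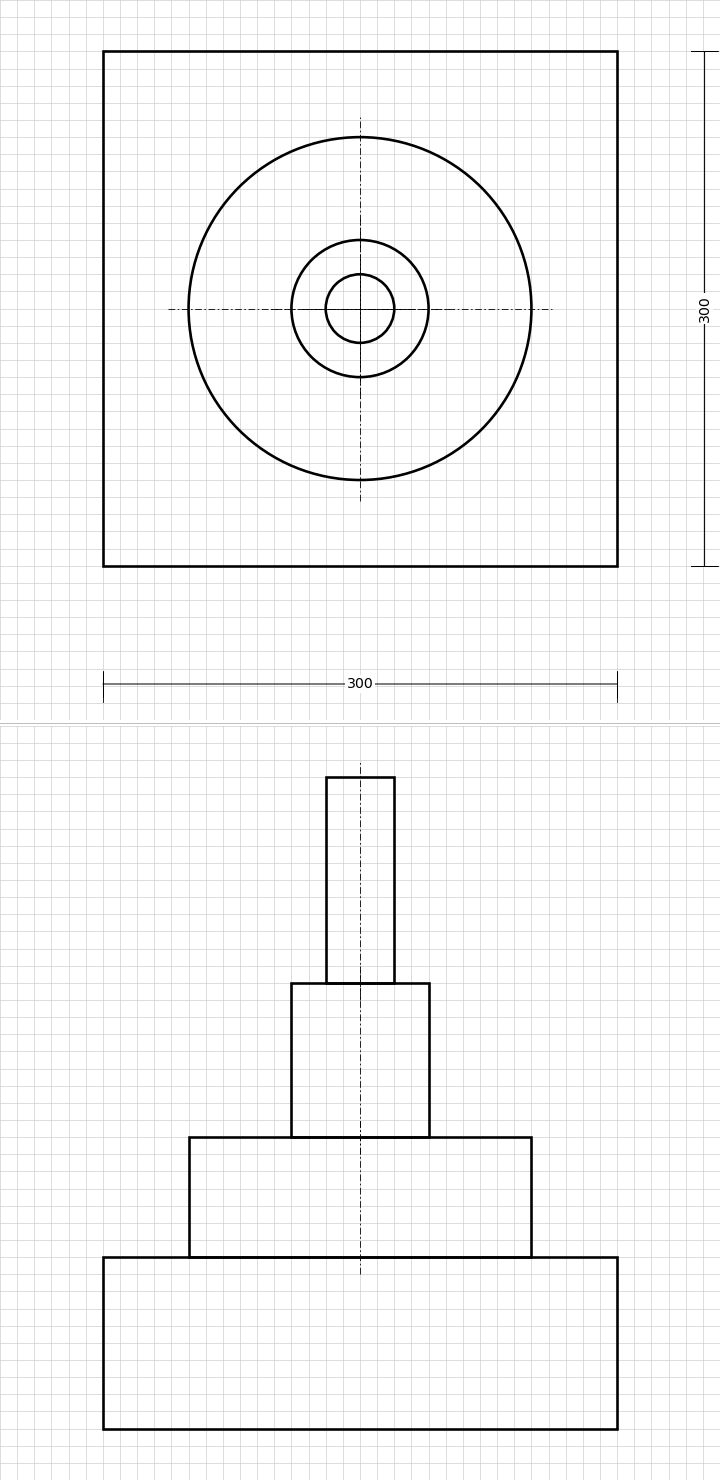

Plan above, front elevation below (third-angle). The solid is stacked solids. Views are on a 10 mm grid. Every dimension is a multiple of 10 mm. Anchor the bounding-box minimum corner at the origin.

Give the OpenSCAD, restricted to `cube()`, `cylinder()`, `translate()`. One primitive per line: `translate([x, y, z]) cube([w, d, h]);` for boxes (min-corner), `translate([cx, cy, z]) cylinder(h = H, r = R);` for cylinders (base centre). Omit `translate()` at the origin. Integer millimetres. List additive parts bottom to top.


cube([300, 300, 100]);
translate([150, 150, 100]) cylinder(h = 70, r = 100);
translate([150, 150, 170]) cylinder(h = 90, r = 40);
translate([150, 150, 260]) cylinder(h = 120, r = 20);


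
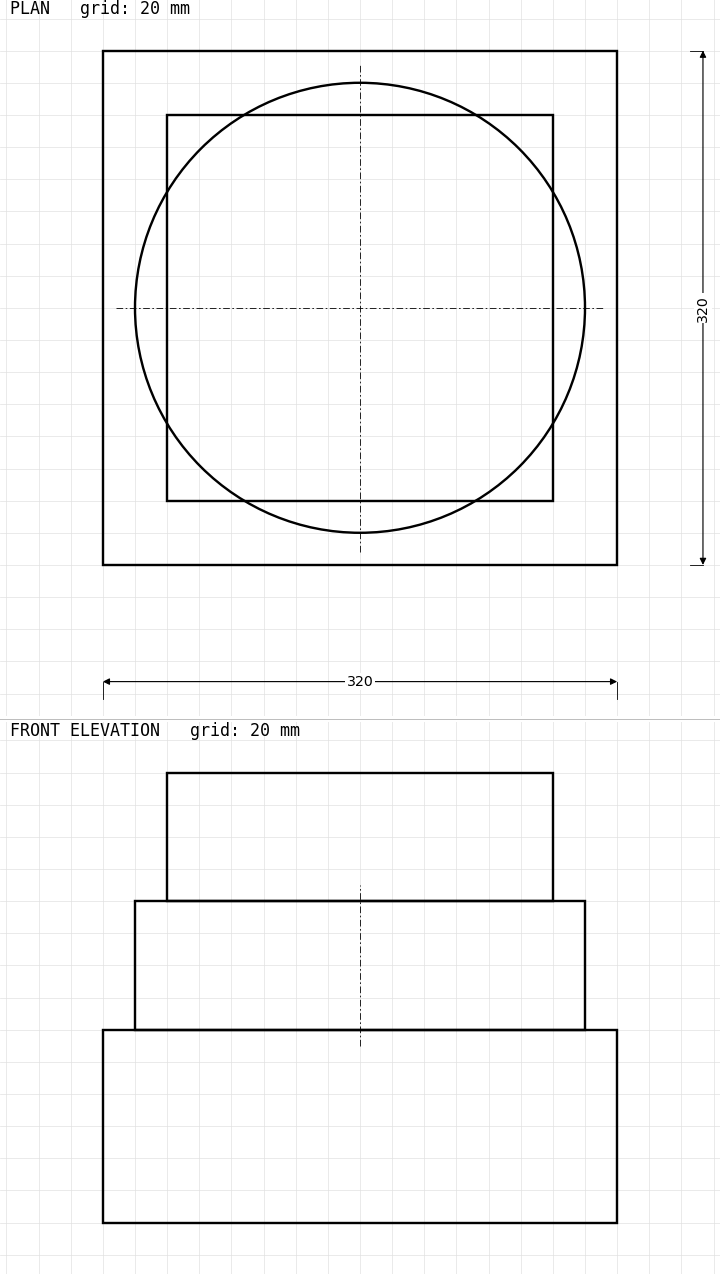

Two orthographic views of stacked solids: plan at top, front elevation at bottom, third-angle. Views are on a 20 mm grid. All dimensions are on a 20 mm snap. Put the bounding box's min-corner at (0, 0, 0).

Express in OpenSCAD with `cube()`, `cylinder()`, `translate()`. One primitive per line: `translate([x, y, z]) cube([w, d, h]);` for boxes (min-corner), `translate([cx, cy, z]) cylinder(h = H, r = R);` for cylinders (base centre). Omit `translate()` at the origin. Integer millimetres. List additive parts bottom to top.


cube([320, 320, 120]);
translate([160, 160, 120]) cylinder(h = 80, r = 140);
translate([40, 40, 200]) cube([240, 240, 80]);


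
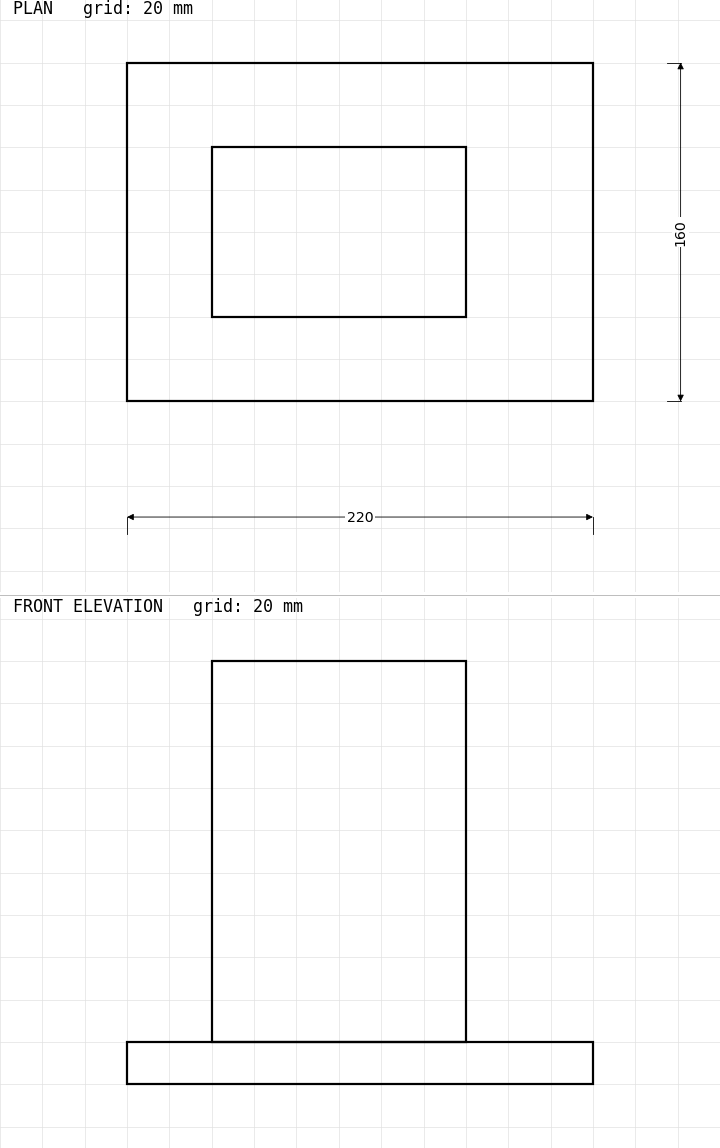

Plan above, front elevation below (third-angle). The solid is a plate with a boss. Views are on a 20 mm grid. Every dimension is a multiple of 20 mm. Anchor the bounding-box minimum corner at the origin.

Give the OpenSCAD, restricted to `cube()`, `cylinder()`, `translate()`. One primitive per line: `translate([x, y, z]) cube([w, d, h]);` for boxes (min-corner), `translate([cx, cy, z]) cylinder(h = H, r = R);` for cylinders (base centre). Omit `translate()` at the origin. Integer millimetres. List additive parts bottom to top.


cube([220, 160, 20]);
translate([40, 40, 20]) cube([120, 80, 180]);
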